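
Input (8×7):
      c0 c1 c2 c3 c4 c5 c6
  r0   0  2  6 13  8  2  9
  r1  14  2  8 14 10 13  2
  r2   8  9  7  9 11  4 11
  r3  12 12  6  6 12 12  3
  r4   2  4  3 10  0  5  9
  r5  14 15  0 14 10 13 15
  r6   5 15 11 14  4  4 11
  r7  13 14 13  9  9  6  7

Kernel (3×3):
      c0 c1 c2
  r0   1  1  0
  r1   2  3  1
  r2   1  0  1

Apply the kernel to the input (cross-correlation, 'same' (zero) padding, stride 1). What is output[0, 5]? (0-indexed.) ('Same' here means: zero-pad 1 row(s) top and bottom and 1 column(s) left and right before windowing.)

43

The receptive field on the zero-padded input at this output position is [0 0 0 / 8 2 9 / 10 13 2]. Elementwise product with the kernel and sum: 0·1 + 0·1 + 8·2 + 2·3 + 9·1 + 10·1 + 2·1.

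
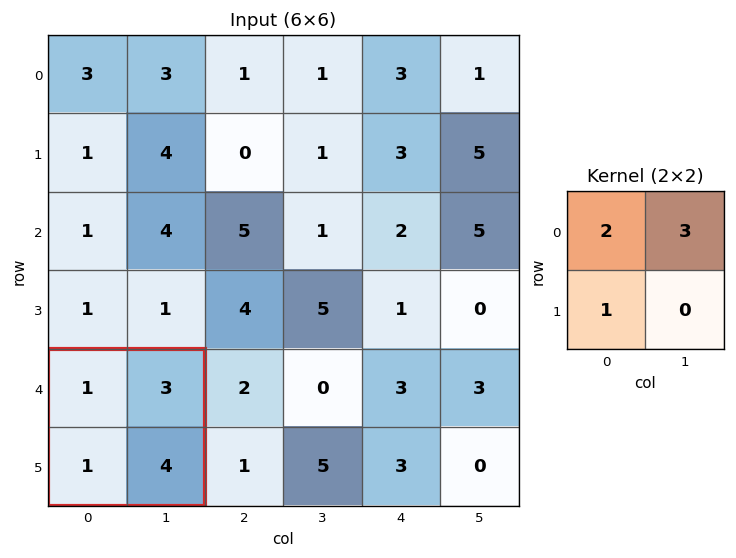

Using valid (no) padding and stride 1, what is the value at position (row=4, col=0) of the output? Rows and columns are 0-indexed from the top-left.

12

The receptive field on the input at this output position is [1 3 / 1 4]. Elementwise product with the kernel and sum: 1·2 + 3·3 + 1·1.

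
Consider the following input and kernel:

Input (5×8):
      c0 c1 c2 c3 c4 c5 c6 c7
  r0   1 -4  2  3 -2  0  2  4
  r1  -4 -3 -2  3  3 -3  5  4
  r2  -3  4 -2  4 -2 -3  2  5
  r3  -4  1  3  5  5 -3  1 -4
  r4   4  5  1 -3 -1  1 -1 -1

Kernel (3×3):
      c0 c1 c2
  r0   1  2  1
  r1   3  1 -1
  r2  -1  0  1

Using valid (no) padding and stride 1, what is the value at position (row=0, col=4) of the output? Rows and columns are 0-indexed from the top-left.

The receptive field on the input at this output position is [-2 0 2 / 3 -3 5 / -2 -3 2]. Elementwise product with the kernel and sum: -2·1 + 0·2 + 2·1 + 3·3 + -3·1 + 5·-1 + -2·-1 + 2·1.

5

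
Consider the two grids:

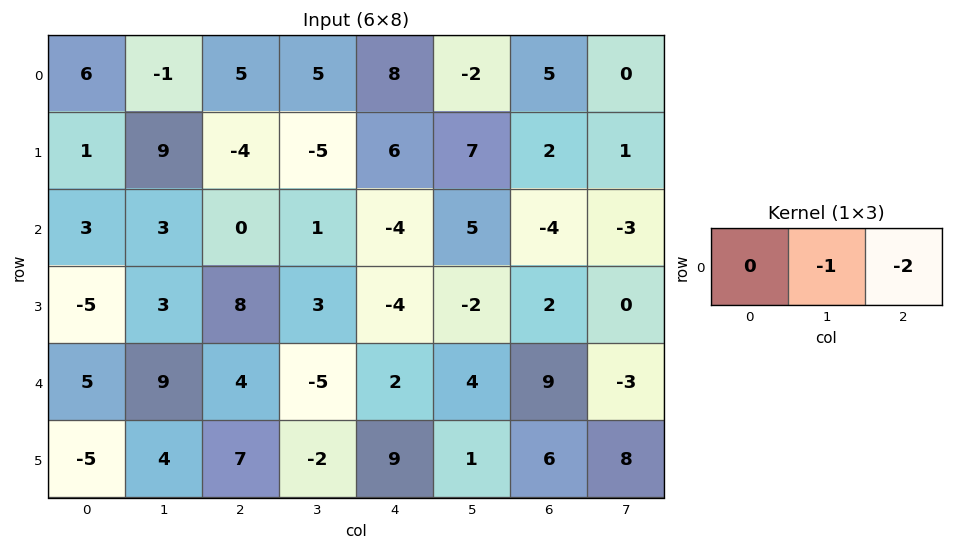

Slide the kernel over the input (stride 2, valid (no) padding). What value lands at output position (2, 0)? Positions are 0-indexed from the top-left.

-17

The receptive field on the input at this output position is [5 9 4]. Elementwise product with the kernel and sum: 9·-1 + 4·-2.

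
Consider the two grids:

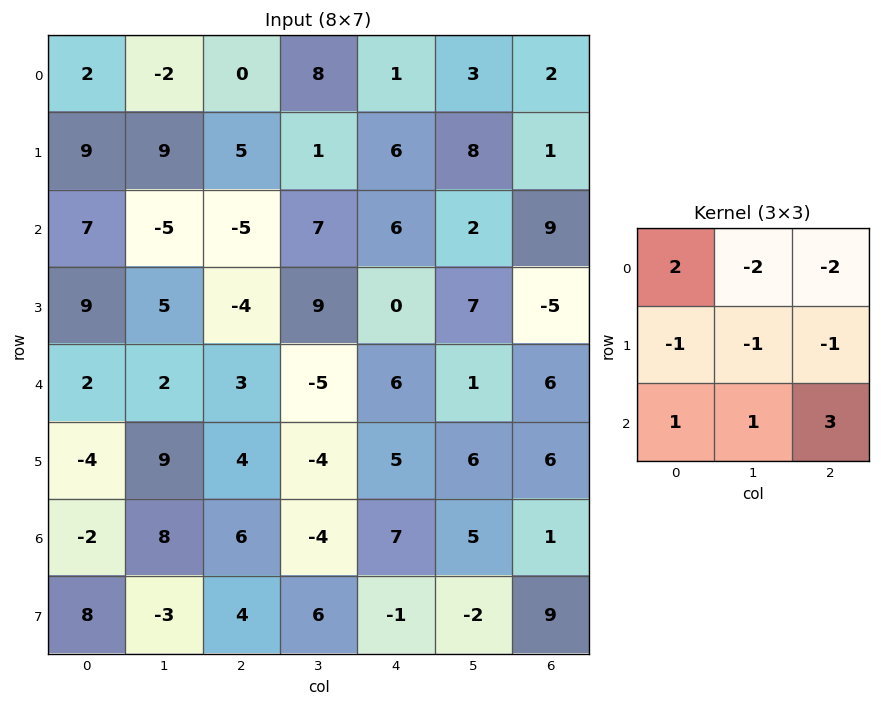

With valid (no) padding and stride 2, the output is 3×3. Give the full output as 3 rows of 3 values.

-28 -10 12
37 -25 13
9 22 -4

Output[0,0]: The receptive field on the input at this output position is [2 -2 0 / 9 9 5 / 7 -5 -5]. Elementwise product with the kernel and sum: 2·2 + -2·-2 + 0·-2 + 9·-1 + 9·-1 + 5·-1 + 7·1 + -5·1 + -5·3.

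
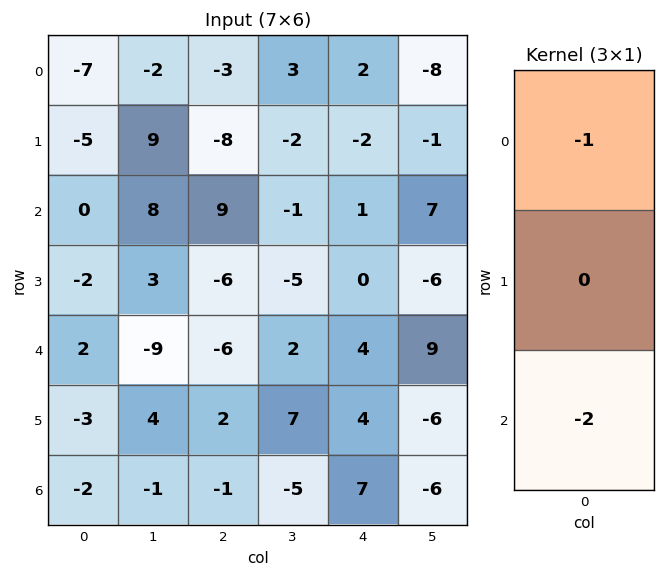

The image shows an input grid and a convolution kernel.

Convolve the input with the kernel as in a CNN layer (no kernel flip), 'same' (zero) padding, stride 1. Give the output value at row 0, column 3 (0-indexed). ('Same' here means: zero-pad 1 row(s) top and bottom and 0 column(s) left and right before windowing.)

4

The receptive field on the zero-padded input at this output position is [0 / 3 / -2]. Elementwise product with the kernel and sum: 0·-1 + -2·-2.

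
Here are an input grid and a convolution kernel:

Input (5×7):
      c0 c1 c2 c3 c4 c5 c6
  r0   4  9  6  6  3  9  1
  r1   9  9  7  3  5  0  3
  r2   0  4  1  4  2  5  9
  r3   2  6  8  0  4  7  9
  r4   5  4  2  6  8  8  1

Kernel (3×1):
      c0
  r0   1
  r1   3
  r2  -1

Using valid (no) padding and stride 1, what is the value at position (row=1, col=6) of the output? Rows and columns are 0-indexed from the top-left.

The receptive field on the input at this output position is [3 / 9 / 9]. Elementwise product with the kernel and sum: 3·1 + 9·3 + 9·-1.

21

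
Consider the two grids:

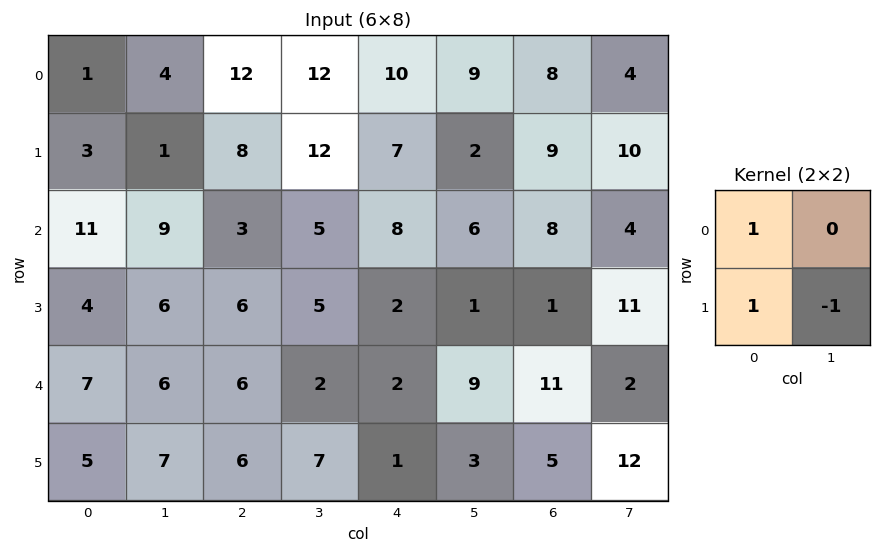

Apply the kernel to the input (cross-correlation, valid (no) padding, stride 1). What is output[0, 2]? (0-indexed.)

8

The receptive field on the input at this output position is [12 12 / 8 12]. Elementwise product with the kernel and sum: 12·1 + 8·1 + 12·-1.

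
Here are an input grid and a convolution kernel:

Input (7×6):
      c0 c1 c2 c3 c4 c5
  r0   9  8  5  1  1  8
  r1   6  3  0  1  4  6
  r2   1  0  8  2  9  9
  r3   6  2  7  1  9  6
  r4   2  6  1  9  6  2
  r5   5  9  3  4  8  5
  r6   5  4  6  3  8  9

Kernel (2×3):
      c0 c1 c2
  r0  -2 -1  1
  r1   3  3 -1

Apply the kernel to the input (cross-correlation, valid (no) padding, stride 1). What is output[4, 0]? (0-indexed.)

30

The receptive field on the input at this output position is [2 6 1 / 5 9 3]. Elementwise product with the kernel and sum: 2·-2 + 6·-1 + 1·1 + 5·3 + 9·3 + 3·-1.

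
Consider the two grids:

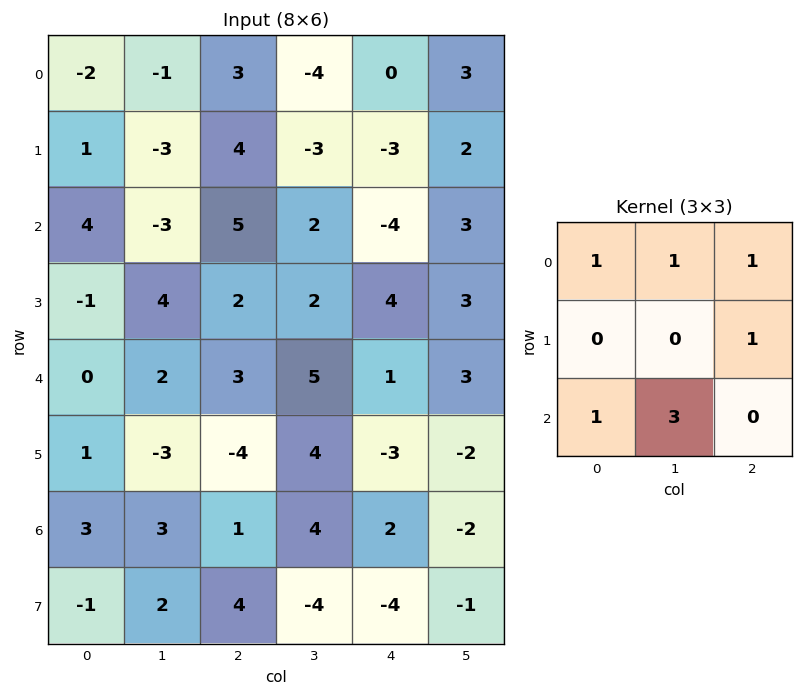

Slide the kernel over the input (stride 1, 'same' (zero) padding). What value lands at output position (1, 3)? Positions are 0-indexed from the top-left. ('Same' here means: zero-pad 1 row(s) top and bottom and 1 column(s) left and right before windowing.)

7

The receptive field on the zero-padded input at this output position is [3 -4 0 / 4 -3 -3 / 5 2 -4]. Elementwise product with the kernel and sum: 3·1 + -4·1 + 0·1 + -3·1 + 5·1 + 2·3.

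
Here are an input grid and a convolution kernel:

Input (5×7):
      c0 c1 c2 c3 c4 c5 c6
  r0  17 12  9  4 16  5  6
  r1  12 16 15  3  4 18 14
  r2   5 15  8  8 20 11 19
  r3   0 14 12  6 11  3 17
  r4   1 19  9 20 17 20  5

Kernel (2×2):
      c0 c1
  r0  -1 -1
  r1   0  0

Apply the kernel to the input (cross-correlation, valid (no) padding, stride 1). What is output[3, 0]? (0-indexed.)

-14

The receptive field on the input at this output position is [0 14 / 1 19]. Elementwise product with the kernel and sum: 0·-1 + 14·-1.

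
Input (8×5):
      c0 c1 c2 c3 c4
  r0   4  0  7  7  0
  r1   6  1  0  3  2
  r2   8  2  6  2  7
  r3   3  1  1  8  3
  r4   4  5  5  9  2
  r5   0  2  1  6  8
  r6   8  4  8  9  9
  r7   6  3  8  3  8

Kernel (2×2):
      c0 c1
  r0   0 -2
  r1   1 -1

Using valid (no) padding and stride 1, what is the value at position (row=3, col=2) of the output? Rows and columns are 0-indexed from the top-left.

The receptive field on the input at this output position is [1 8 / 5 9]. Elementwise product with the kernel and sum: 8·-2 + 5·1 + 9·-1.

-20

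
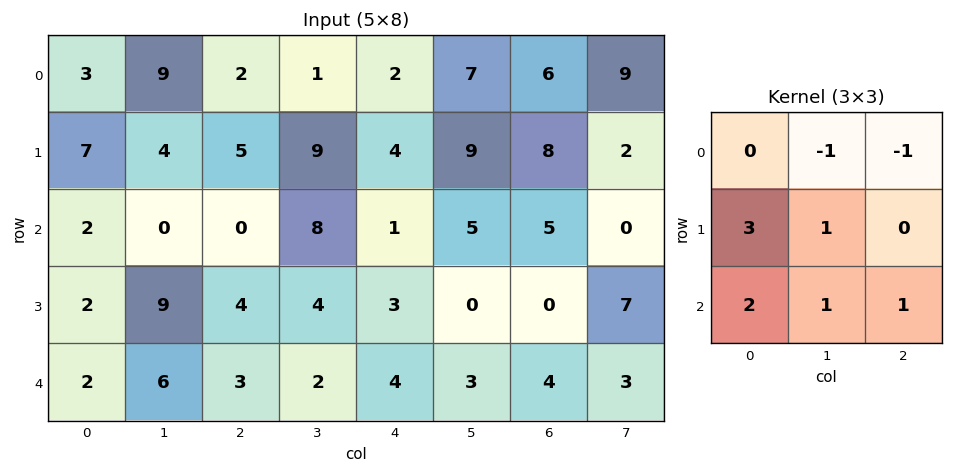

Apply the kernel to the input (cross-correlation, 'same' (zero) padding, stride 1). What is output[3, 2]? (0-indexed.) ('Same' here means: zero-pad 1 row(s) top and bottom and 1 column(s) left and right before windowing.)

40

The receptive field on the zero-padded input at this output position is [0 0 8 / 9 4 4 / 6 3 2]. Elementwise product with the kernel and sum: 0·-1 + 8·-1 + 9·3 + 4·1 + 6·2 + 3·1 + 2·1.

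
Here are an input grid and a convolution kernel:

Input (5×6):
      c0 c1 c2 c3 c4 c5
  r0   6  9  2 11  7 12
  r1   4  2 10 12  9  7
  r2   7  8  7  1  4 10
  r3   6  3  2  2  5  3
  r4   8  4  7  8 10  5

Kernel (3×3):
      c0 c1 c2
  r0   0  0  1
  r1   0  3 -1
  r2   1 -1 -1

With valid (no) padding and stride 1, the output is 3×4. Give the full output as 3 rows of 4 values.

-10 29 36 19
28 31 3 3
11 -6 -6 15

Output[0,0]: The receptive field on the input at this output position is [6 9 2 / 4 2 10 / 7 8 7]. Elementwise product with the kernel and sum: 2·1 + 2·3 + 10·-1 + 7·1 + 8·-1 + 7·-1.
Output[0,1]: The receptive field on the input at this output position is [9 2 11 / 2 10 12 / 8 7 1]. Elementwise product with the kernel and sum: 11·1 + 10·3 + 12·-1 + 8·1 + 7·-1 + 1·-1.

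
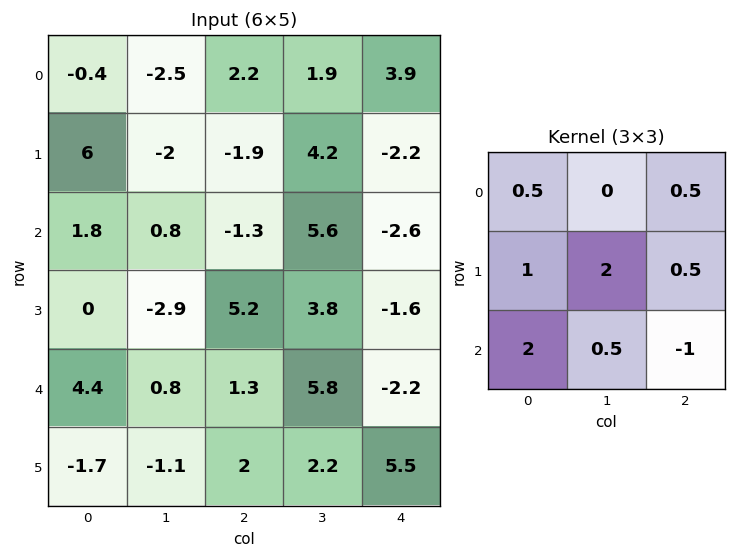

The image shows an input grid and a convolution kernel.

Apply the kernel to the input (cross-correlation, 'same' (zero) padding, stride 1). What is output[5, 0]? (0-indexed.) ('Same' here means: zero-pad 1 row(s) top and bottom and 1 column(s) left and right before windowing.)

The receptive field on the zero-padded input at this output position is [0 4.4 0.8 / 0 -1.7 -1.1 / 0 0 0]. Elementwise product with the kernel and sum: 0·0.5 + 0.8·0.5 + 0·1 + -1.7·2 + -1.1·0.5 + 0·2 + 0·0.5 + 0·-1.

-3.55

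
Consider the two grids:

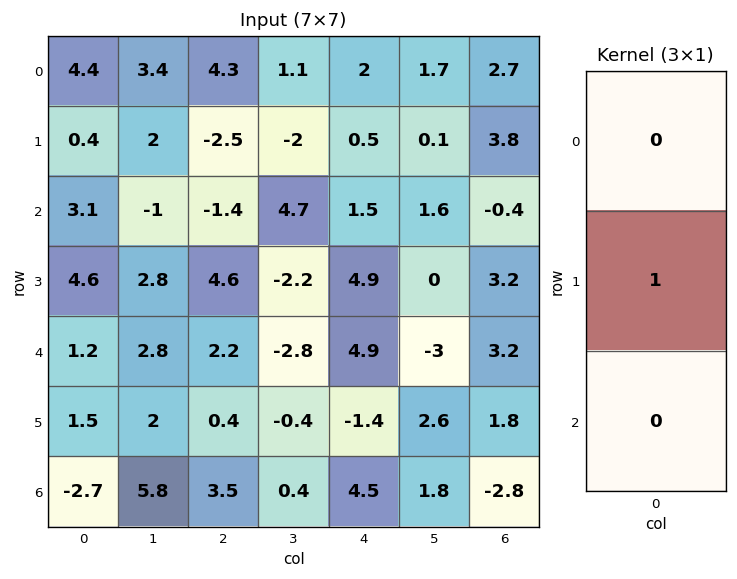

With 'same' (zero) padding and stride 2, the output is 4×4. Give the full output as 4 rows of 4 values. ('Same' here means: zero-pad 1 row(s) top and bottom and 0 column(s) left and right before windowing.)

Output[0,0]: The receptive field on the zero-padded input at this output position is [0 / 4.4 / 0.4]. Elementwise product with the kernel and sum: 4.4·1.

4.4 4.3 2 2.7
3.1 -1.4 1.5 -0.4
1.2 2.2 4.9 3.2
-2.7 3.5 4.5 -2.8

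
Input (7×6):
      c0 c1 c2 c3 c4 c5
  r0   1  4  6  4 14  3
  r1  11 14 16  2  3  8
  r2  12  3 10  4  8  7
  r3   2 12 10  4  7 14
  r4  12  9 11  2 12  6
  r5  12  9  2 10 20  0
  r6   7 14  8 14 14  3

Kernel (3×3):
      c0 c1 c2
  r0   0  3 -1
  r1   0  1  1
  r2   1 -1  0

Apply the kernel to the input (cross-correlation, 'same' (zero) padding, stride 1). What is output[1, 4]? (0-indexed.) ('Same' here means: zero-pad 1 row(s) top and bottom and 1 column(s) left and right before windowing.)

The receptive field on the zero-padded input at this output position is [4 14 3 / 2 3 8 / 4 8 7]. Elementwise product with the kernel and sum: 14·3 + 3·-1 + 3·1 + 8·1 + 4·1 + 8·-1.

46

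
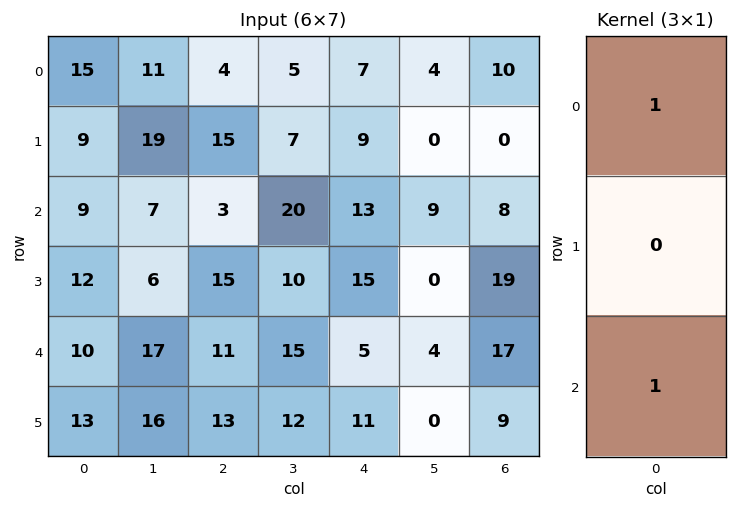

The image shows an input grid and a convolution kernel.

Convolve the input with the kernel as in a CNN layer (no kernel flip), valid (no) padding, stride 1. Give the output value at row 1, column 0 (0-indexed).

21

The receptive field on the input at this output position is [9 / 9 / 12]. Elementwise product with the kernel and sum: 9·1 + 12·1.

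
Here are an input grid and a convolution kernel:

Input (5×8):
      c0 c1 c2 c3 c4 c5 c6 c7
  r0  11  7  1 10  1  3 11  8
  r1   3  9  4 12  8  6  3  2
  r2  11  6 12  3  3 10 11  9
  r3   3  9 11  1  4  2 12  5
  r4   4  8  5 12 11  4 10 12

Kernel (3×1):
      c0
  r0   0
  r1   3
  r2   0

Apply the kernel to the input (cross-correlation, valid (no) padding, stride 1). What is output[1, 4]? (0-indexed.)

The receptive field on the input at this output position is [8 / 3 / 4]. Elementwise product with the kernel and sum: 3·3.

9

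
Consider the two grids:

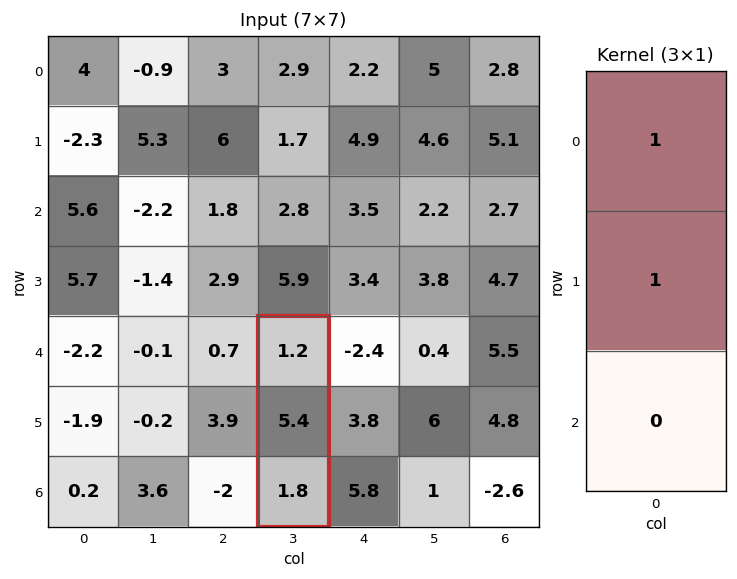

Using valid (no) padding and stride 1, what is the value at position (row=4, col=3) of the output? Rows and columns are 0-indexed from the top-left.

6.6

The receptive field on the input at this output position is [1.2 / 5.4 / 1.8]. Elementwise product with the kernel and sum: 1.2·1 + 5.4·1.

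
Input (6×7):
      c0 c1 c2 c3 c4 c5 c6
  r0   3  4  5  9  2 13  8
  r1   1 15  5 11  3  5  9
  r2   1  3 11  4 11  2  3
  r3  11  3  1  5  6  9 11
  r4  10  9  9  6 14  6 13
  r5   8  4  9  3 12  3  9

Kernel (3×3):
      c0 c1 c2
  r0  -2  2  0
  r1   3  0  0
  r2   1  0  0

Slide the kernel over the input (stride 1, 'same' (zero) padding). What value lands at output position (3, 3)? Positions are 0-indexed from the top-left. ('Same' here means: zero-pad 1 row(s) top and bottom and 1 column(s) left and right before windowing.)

The receptive field on the zero-padded input at this output position is [11 4 11 / 1 5 6 / 9 6 14]. Elementwise product with the kernel and sum: 11·-2 + 4·2 + 1·3 + 9·1.

-2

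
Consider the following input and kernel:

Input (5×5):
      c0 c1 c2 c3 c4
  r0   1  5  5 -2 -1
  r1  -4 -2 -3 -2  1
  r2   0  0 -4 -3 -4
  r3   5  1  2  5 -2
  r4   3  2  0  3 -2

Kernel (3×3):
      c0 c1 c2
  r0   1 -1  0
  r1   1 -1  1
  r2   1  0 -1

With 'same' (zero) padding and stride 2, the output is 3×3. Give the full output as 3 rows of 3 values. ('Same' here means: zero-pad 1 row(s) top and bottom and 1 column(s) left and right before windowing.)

Output[0,0]: The receptive field on the zero-padded input at this output position is [0 0 0 / 0 1 5 / 0 -4 -2]. Elementwise product with the kernel and sum: 0·1 + 0·-1 + 0·1 + 1·-1 + 5·1 + 0·1 + -2·-1.
Output[0,1]: The receptive field on the zero-padded input at this output position is [0 0 0 / 5 5 -2 / -2 -3 -2]. Elementwise product with the kernel and sum: 0·1 + 0·-1 + 5·1 + 5·-1 + -2·1 + -2·1 + -2·-1.

6 -2 -3
3 -2 3
-6 4 12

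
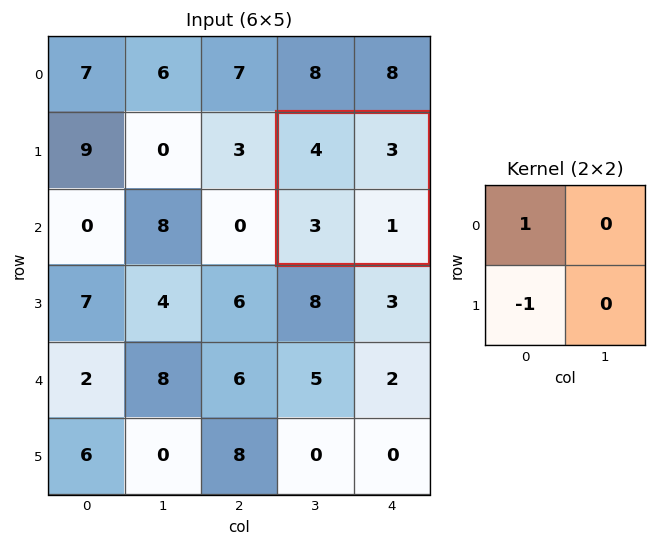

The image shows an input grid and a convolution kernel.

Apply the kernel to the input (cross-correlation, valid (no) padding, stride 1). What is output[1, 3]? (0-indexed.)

1

The receptive field on the input at this output position is [4 3 / 3 1]. Elementwise product with the kernel and sum: 4·1 + 3·-1.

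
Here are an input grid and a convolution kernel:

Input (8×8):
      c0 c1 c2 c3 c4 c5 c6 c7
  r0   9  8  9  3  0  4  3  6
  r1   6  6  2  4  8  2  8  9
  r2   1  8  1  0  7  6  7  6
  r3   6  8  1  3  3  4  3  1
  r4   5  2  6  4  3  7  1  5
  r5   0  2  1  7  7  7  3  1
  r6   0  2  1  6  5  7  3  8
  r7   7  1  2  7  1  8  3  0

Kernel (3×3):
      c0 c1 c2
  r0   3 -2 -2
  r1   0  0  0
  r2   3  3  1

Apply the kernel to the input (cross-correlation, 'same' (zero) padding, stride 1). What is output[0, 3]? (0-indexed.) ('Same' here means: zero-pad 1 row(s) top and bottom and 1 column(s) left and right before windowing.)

The receptive field on the zero-padded input at this output position is [0 0 0 / 9 3 0 / 2 4 8]. Elementwise product with the kernel and sum: 0·3 + 0·-2 + 0·-2 + 2·3 + 4·3 + 8·1.

26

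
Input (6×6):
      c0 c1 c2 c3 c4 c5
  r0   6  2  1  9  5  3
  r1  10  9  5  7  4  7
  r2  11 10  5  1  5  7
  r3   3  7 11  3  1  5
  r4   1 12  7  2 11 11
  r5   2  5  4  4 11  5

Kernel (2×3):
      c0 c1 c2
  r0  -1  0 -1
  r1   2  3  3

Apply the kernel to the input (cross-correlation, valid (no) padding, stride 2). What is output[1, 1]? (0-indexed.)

24

The receptive field on the input at this output position is [5 1 5 / 11 3 1]. Elementwise product with the kernel and sum: 5·-1 + 5·-1 + 11·2 + 3·3 + 1·3.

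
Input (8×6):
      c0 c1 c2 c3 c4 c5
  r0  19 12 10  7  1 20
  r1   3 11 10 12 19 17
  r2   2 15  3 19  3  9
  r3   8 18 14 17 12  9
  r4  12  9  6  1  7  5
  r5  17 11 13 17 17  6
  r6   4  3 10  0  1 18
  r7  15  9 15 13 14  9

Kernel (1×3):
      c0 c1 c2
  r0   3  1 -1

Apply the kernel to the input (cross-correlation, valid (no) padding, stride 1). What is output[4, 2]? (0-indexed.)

12

The receptive field on the input at this output position is [6 1 7]. Elementwise product with the kernel and sum: 6·3 + 1·1 + 7·-1.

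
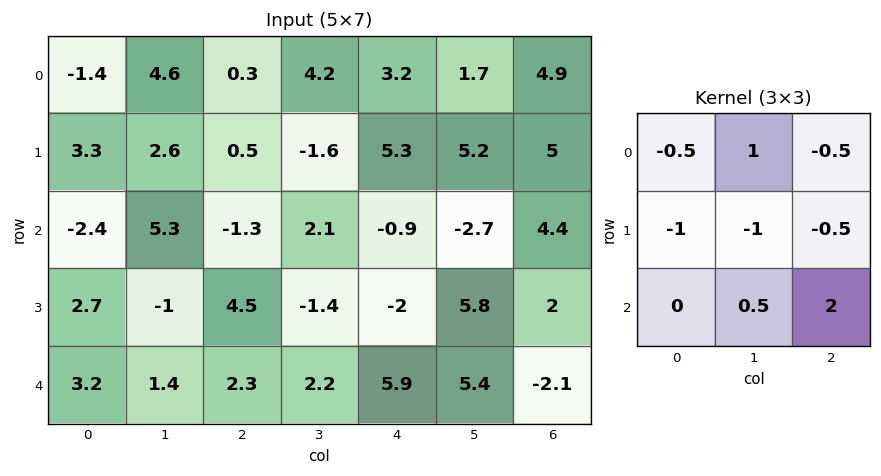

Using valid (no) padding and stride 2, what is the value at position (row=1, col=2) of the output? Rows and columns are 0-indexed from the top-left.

-10.75

The receptive field on the input at this output position is [-0.9 -2.7 4.4 / -2 5.8 2 / 5.9 5.4 -2.1]. Elementwise product with the kernel and sum: -0.9·-0.5 + -2.7·1 + 4.4·-0.5 + -2·-1 + 5.8·-1 + 2·-0.5 + 5.4·0.5 + -2.1·2.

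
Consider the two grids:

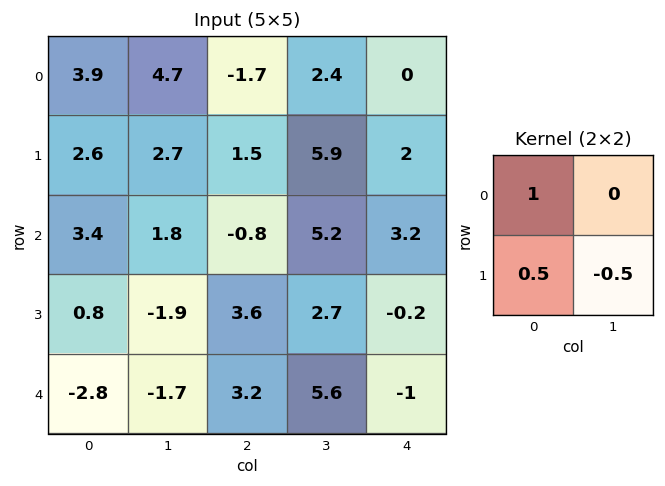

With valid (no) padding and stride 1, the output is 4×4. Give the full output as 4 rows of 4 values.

3.85 5.3 -3.9 4.35
3.4 4 -1.5 6.9
4.75 -0.95 -0.35 6.65
0.25 -4.35 2.4 6

Output[0,0]: The receptive field on the input at this output position is [3.9 4.7 / 2.6 2.7]. Elementwise product with the kernel and sum: 3.9·1 + 2.6·0.5 + 2.7·-0.5.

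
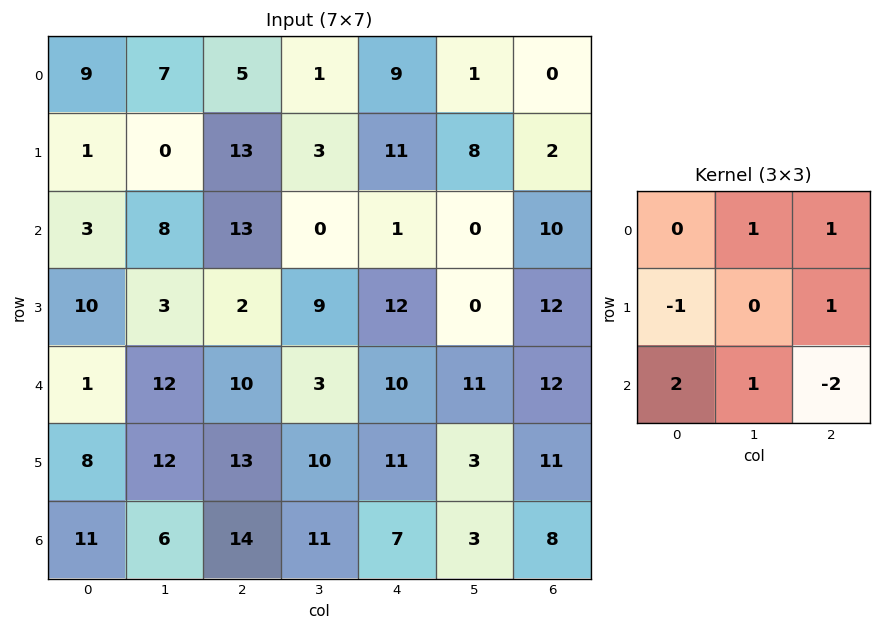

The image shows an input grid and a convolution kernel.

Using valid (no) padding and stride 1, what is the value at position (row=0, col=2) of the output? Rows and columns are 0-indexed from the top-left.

32

The receptive field on the input at this output position is [5 1 9 / 13 3 11 / 13 0 1]. Elementwise product with the kernel and sum: 1·1 + 9·1 + 13·-1 + 11·1 + 13·2 + 0·1 + 1·-2.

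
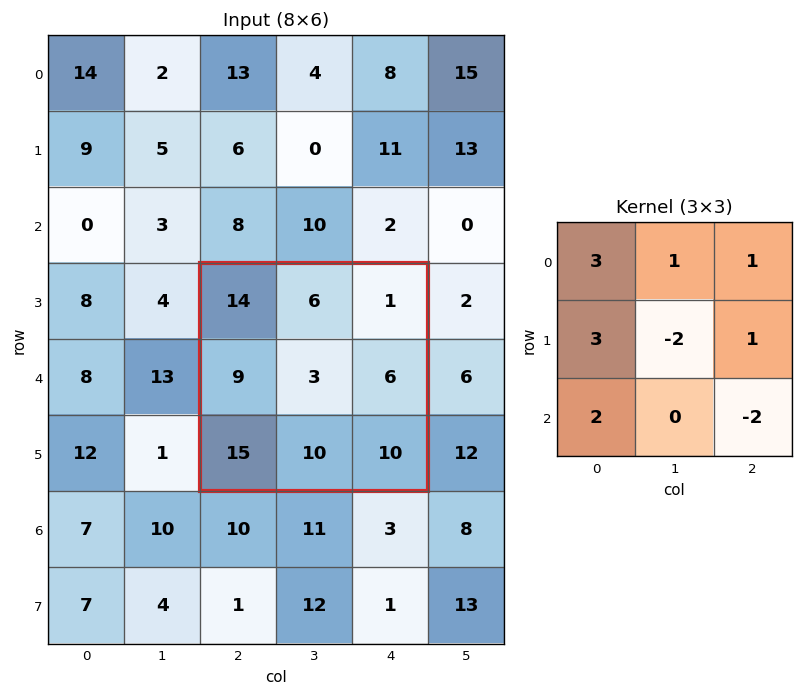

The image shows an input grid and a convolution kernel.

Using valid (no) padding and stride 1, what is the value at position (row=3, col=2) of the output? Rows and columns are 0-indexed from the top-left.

The receptive field on the input at this output position is [14 6 1 / 9 3 6 / 15 10 10]. Elementwise product with the kernel and sum: 14·3 + 6·1 + 1·1 + 9·3 + 3·-2 + 6·1 + 15·2 + 10·-2.

86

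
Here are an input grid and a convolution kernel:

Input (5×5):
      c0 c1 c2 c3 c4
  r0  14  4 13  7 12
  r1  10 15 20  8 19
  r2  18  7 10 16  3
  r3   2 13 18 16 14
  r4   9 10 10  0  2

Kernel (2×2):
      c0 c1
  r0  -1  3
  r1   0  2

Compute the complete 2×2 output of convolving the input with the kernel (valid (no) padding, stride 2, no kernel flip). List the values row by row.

28 24
29 70

Output[0,0]: The receptive field on the input at this output position is [14 4 / 10 15]. Elementwise product with the kernel and sum: 14·-1 + 4·3 + 15·2.
Output[0,1]: The receptive field on the input at this output position is [13 7 / 20 8]. Elementwise product with the kernel and sum: 13·-1 + 7·3 + 8·2.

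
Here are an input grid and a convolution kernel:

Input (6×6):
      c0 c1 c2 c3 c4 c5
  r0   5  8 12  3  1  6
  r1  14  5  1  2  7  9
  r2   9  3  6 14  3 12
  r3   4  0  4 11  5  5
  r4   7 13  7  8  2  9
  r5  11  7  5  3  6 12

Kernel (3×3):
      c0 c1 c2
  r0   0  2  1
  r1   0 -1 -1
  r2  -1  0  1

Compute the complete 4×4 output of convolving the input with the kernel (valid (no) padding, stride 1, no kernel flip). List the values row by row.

19 35 -5 -10
2 -5 -5 2
8 6 10 9
-22 0 18 13

Output[0,0]: The receptive field on the input at this output position is [5 8 12 / 14 5 1 / 9 3 6]. Elementwise product with the kernel and sum: 8·2 + 12·1 + 5·-1 + 1·-1 + 9·-1 + 6·1.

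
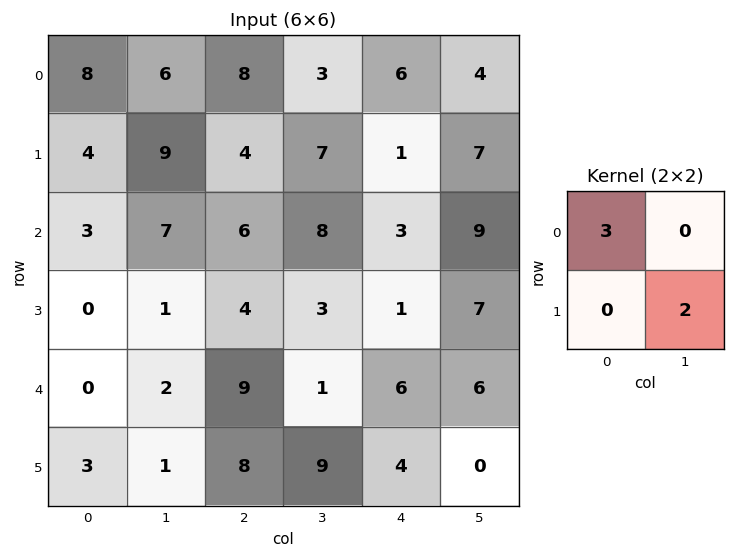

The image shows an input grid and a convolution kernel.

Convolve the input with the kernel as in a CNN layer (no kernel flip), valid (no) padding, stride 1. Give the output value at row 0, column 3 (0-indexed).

The receptive field on the input at this output position is [3 6 / 7 1]. Elementwise product with the kernel and sum: 3·3 + 1·2.

11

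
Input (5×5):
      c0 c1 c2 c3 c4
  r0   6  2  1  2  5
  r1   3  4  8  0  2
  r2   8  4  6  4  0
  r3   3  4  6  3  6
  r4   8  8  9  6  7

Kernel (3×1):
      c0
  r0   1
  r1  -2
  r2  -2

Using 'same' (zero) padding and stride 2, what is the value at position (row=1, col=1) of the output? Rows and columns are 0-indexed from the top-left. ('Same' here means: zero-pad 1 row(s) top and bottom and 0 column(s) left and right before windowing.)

-16

The receptive field on the zero-padded input at this output position is [8 / 6 / 6]. Elementwise product with the kernel and sum: 8·1 + 6·-2 + 6·-2.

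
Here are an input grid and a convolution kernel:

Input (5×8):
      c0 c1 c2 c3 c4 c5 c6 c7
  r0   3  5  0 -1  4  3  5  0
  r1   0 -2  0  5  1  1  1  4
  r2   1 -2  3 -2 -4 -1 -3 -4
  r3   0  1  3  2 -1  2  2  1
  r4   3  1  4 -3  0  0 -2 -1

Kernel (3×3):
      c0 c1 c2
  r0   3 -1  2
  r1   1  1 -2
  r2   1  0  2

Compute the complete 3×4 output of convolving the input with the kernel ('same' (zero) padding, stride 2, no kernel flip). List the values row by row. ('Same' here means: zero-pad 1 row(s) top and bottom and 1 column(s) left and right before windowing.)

-11 15 4 17
3 14 18 18
3 15 8 6

Output[0,0]: The receptive field on the zero-padded input at this output position is [0 0 0 / 0 3 5 / 0 0 -2]. Elementwise product with the kernel and sum: 0·3 + 0·-1 + 0·2 + 0·1 + 3·1 + 5·-2 + 0·1 + -2·2.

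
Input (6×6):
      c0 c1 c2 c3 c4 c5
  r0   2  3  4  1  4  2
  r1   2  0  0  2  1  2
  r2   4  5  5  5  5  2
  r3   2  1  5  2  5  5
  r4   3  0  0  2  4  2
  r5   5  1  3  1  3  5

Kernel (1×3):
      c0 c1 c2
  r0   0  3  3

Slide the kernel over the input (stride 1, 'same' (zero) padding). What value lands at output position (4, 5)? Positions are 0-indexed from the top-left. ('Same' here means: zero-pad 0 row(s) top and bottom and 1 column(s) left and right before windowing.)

6

The receptive field on the zero-padded input at this output position is [4 2 0]. Elementwise product with the kernel and sum: 2·3 + 0·3.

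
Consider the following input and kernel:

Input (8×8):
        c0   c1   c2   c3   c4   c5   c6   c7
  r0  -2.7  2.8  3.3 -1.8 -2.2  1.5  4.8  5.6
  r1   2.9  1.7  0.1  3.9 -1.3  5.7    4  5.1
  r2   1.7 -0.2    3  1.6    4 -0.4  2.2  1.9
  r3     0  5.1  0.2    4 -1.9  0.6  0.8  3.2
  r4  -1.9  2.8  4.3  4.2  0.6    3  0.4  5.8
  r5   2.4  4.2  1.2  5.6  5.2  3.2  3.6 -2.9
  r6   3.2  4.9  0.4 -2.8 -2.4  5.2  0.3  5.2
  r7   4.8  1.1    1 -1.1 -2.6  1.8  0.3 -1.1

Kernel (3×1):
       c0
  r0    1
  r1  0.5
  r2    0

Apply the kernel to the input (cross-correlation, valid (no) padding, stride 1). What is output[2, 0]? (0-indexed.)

The receptive field on the input at this output position is [1.7 / 0 / -1.9]. Elementwise product with the kernel and sum: 1.7·1 + 0·0.5.

1.7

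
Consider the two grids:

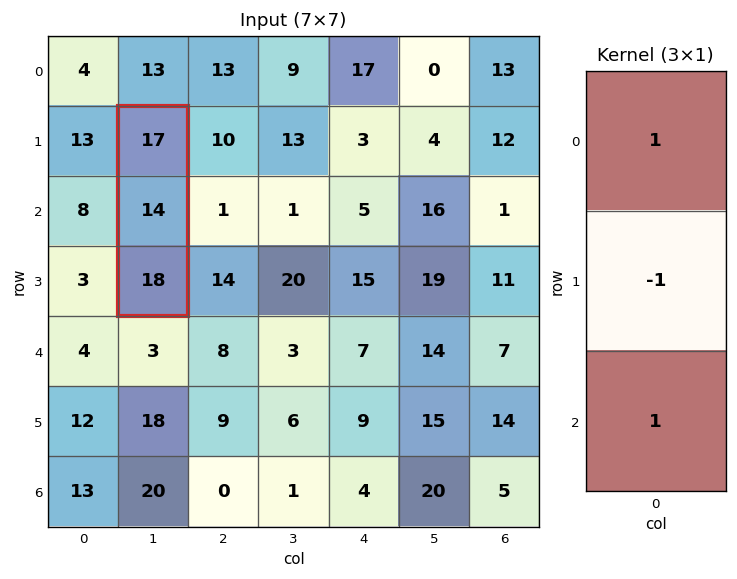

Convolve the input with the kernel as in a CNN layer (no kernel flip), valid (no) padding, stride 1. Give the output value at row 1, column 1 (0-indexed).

The receptive field on the input at this output position is [17 / 14 / 18]. Elementwise product with the kernel and sum: 17·1 + 14·-1 + 18·1.

21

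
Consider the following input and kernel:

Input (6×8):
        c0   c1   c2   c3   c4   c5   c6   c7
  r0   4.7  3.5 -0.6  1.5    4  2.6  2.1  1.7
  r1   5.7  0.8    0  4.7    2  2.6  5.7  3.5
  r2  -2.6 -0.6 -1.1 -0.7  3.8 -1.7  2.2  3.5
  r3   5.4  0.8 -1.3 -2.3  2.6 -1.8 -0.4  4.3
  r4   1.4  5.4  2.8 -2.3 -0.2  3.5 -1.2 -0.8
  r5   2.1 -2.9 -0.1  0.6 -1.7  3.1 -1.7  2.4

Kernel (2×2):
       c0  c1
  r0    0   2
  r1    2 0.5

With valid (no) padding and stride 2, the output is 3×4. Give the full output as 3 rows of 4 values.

Output[0,0]: The receptive field on the input at this output position is [4.7 3.5 / 5.7 0.8]. Elementwise product with the kernel and sum: 3.5·2 + 5.7·2 + 0.8·0.5.
Output[0,1]: The receptive field on the input at this output position is [-0.6 1.5 / 0 4.7]. Elementwise product with the kernel and sum: 1.5·2 + 0·2 + 4.7·0.5.

18.8 5.35 10.5 16.55
10 -5.15 0.9 8.35
13.55 -4.5 5.15 -3.8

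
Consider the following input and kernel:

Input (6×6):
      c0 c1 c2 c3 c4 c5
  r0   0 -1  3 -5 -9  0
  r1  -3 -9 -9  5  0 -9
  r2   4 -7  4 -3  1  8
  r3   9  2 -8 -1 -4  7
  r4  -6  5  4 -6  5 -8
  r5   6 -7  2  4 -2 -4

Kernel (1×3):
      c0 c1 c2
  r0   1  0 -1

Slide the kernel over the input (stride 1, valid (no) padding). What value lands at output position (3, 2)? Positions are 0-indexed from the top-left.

The receptive field on the input at this output position is [-8 -1 -4]. Elementwise product with the kernel and sum: -8·1 + -4·-1.

-4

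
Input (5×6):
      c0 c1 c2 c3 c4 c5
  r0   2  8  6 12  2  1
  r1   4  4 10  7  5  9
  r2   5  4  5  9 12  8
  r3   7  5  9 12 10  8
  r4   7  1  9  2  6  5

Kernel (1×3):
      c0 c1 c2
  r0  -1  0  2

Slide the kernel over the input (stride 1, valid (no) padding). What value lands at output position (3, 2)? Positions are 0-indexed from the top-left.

11

The receptive field on the input at this output position is [9 12 10]. Elementwise product with the kernel and sum: 9·-1 + 10·2.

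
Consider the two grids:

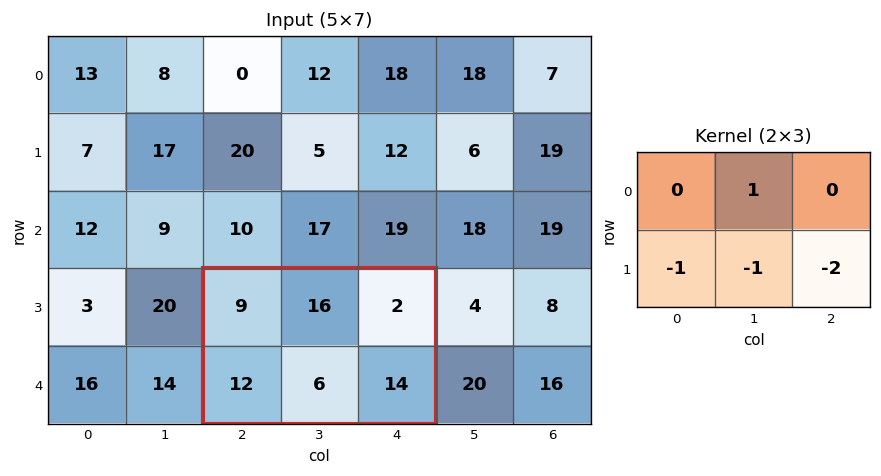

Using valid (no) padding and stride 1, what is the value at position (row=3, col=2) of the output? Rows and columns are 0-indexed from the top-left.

-30

The receptive field on the input at this output position is [9 16 2 / 12 6 14]. Elementwise product with the kernel and sum: 16·1 + 12·-1 + 6·-1 + 14·-2.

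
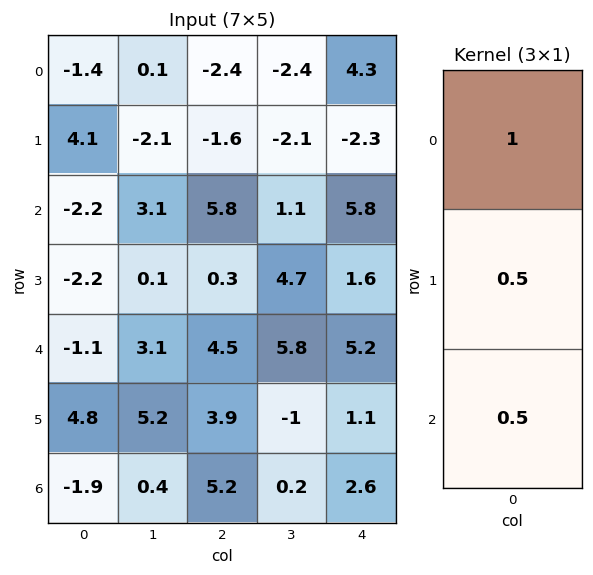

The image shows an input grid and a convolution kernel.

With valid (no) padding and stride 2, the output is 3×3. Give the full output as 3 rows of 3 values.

-0.45 -0.3 6.05
-3.85 8.2 9.2
0.35 9.05 7.05

Output[0,0]: The receptive field on the input at this output position is [-1.4 / 4.1 / -2.2]. Elementwise product with the kernel and sum: -1.4·1 + 4.1·0.5 + -2.2·0.5.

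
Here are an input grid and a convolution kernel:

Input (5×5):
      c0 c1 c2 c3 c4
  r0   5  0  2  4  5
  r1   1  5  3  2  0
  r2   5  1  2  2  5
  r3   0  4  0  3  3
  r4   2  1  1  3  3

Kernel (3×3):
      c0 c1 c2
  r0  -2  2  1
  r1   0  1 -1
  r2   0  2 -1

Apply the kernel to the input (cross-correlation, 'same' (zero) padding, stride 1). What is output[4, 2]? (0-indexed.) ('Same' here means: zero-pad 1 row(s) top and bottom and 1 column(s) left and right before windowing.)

-7

The receptive field on the zero-padded input at this output position is [4 0 3 / 1 1 3 / 0 0 0]. Elementwise product with the kernel and sum: 4·-2 + 0·2 + 3·1 + 1·1 + 3·-1 + 0·2 + 0·-1.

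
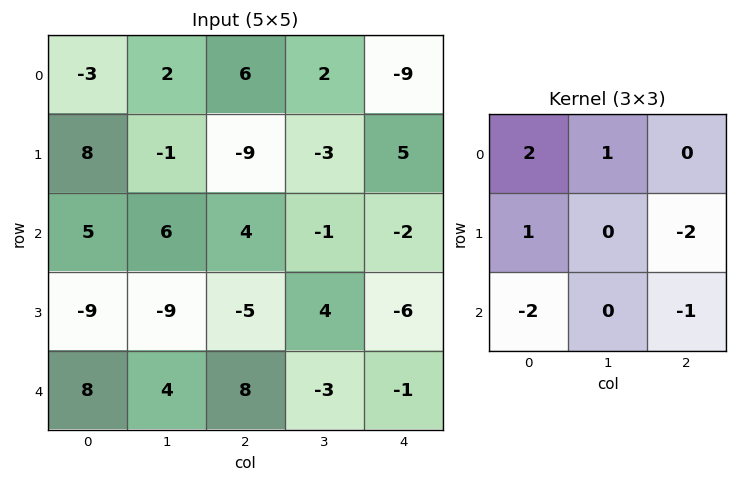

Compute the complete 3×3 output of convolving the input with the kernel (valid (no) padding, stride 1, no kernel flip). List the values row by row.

8 4 -11
35 11 3
-7 -6 -1

Output[0,0]: The receptive field on the input at this output position is [-3 2 6 / 8 -1 -9 / 5 6 4]. Elementwise product with the kernel and sum: -3·2 + 2·1 + 8·1 + -9·-2 + 5·-2 + 4·-1.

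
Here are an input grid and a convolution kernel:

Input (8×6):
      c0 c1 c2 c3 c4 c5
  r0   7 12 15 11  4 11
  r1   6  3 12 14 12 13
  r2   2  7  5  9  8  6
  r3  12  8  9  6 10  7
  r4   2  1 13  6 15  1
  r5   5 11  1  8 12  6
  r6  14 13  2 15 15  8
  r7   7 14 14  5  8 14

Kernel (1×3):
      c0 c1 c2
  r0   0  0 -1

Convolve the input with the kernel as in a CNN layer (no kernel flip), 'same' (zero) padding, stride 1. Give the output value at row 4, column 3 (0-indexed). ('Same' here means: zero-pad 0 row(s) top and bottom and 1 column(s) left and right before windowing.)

-15

The receptive field on the zero-padded input at this output position is [13 6 15]. Elementwise product with the kernel and sum: 15·-1.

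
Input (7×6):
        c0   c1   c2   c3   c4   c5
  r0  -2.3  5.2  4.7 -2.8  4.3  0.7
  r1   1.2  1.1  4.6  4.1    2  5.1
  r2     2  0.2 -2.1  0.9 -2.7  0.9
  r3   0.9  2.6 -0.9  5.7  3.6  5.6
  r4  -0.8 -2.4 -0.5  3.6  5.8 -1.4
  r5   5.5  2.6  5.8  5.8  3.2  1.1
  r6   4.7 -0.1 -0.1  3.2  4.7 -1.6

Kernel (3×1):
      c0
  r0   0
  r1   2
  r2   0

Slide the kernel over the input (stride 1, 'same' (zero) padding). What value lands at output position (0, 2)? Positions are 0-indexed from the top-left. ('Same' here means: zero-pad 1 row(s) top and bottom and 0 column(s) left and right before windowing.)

The receptive field on the zero-padded input at this output position is [0 / 4.7 / 4.6]. Elementwise product with the kernel and sum: 4.7·2.

9.4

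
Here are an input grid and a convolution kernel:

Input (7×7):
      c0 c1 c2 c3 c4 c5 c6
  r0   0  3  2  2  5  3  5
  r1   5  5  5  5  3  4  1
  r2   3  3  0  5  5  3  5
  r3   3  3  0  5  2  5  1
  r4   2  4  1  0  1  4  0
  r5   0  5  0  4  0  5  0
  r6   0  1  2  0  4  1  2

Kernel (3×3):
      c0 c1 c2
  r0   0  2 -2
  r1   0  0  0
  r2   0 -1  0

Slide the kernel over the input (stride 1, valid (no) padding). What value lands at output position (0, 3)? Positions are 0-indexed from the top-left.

The receptive field on the input at this output position is [2 5 3 / 5 3 4 / 5 5 3]. Elementwise product with the kernel and sum: 5·2 + 3·-2 + 5·-1.

-1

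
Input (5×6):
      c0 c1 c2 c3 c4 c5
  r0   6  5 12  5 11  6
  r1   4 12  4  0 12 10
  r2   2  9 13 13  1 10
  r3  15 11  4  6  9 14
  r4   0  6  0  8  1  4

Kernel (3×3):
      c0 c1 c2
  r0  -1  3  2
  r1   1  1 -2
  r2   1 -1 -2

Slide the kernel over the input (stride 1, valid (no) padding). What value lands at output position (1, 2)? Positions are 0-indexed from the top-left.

The receptive field on the input at this output position is [4 0 12 / 13 13 1 / 4 6 9]. Elementwise product with the kernel and sum: 4·-1 + 0·3 + 12·2 + 13·1 + 13·1 + 1·-2 + 4·1 + 6·-1 + 9·-2.

24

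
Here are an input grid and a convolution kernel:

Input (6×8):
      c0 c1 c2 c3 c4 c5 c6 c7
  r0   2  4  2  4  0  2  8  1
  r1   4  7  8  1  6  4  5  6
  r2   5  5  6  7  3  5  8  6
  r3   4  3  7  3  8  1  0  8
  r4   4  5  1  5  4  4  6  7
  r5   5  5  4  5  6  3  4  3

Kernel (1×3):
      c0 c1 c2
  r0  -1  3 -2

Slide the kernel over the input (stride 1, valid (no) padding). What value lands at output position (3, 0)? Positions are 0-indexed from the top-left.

The receptive field on the input at this output position is [4 3 7]. Elementwise product with the kernel and sum: 4·-1 + 3·3 + 7·-2.

-9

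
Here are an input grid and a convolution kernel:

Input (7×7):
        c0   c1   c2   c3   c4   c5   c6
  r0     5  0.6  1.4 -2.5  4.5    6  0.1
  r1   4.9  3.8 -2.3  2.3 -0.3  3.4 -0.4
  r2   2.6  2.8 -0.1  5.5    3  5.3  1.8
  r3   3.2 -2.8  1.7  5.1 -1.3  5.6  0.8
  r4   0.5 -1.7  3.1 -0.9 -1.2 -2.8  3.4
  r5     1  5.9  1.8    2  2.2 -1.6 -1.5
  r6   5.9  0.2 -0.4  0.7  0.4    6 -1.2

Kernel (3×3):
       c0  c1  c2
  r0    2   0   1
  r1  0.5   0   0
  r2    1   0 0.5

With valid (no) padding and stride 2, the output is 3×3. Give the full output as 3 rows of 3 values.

Output[0,0]: The receptive field on the input at this output position is [5 0.6 1.4 / 4.9 3.8 -2.3 / 2.6 2.8 -0.1]. Elementwise product with the kernel and sum: 5·2 + 1.4·1 + 4.9·0.5 + 2.6·1 + -0.1·0.5.
Output[0,1]: The receptive field on the input at this output position is [1.4 -2.5 4.5 / -2.3 2.3 -0.3 / -0.1 5.5 3]. Elementwise product with the kernel and sum: 1.4·2 + 4.5·1 + -2.3·0.5 + -0.1·1 + 3·0.5.

16.4 7.55 12.85
8.75 6.15 7.65
10.3 5.7 1.9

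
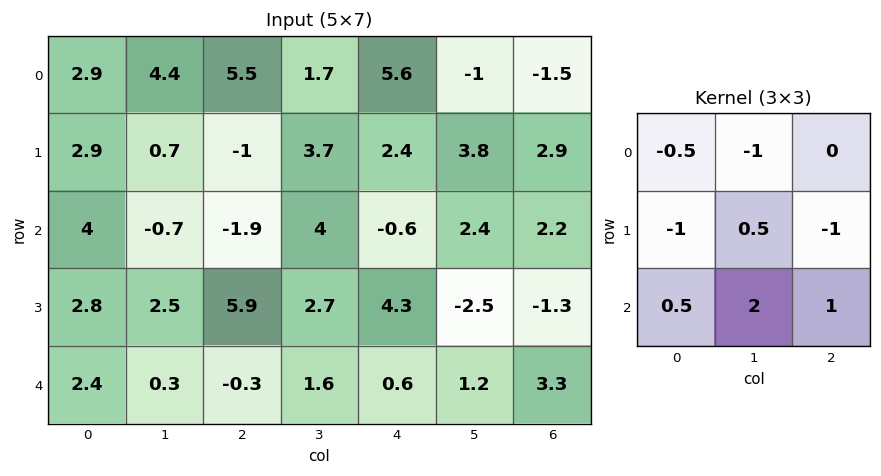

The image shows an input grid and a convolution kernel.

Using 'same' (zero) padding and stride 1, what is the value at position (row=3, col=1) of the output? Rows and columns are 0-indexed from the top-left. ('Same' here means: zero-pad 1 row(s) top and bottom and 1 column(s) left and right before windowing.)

-7.25

The receptive field on the zero-padded input at this output position is [4 -0.7 -1.9 / 2.8 2.5 5.9 / 2.4 0.3 -0.3]. Elementwise product with the kernel and sum: 4·-0.5 + -0.7·-1 + 2.8·-1 + 2.5·0.5 + 5.9·-1 + 2.4·0.5 + 0.3·2 + -0.3·1.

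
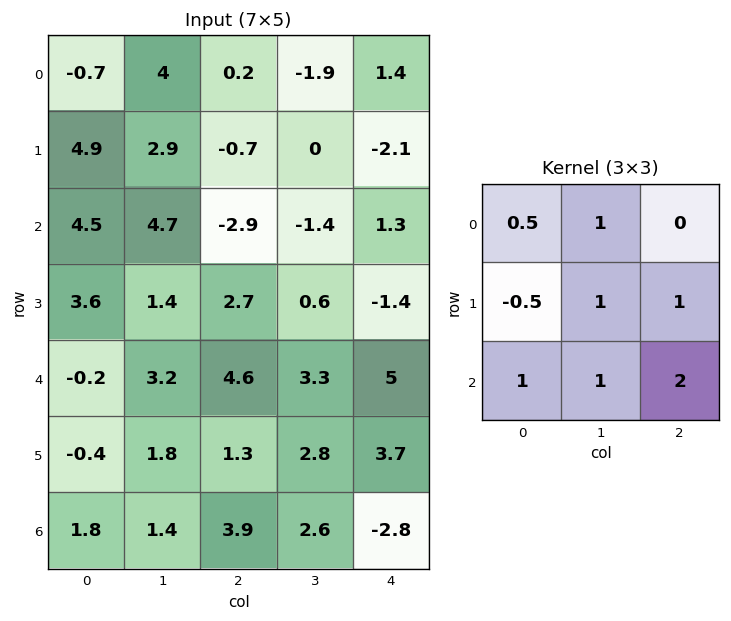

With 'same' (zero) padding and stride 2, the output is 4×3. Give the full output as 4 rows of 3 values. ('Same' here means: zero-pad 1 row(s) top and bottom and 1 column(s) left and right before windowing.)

Output[0,0]: The receptive field on the zero-padded input at this output position is [0 0 0 / 0 -0.7 4 / 0 4.9 2.9]. Elementwise product with the kernel and sum: 0·0.5 + 0·1 + 0·-0.5 + -0.7·1 + 4·1 + 0·1 + 4.9·1 + 2.9·2.

14 -1.5 0.25
20.5 -0.6 -0.9
9.8 18.4 8.75
2.8 8 1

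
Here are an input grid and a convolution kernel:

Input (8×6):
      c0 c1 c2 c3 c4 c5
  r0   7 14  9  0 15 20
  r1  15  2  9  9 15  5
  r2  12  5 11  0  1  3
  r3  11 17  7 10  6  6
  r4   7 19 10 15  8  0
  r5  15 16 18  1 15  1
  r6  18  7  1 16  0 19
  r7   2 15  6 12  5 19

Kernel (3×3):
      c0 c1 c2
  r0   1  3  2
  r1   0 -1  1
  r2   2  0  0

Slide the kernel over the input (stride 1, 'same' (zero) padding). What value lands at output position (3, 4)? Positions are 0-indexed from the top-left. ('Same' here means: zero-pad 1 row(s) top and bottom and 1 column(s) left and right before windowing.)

The receptive field on the zero-padded input at this output position is [0 1 3 / 10 6 6 / 15 8 0]. Elementwise product with the kernel and sum: 0·1 + 1·3 + 3·2 + 6·-1 + 6·1 + 15·2.

39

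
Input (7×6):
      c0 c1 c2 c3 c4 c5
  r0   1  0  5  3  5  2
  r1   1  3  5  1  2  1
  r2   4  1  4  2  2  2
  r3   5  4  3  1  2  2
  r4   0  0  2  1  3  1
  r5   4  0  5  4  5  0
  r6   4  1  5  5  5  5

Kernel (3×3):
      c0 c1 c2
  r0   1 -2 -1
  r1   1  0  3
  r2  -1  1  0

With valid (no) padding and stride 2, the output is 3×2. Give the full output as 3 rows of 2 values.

Output[0,0]: The receptive field on the input at this output position is [1 0 5 / 1 3 5 / 4 1 4]. Elementwise product with the kernel and sum: 1·1 + 0·-2 + 5·-1 + 1·1 + 5·3 + 4·-1 + 1·1.
Output[0,1]: The receptive field on the input at this output position is [5 3 5 / 5 1 2 / 4 2 2]. Elementwise product with the kernel and sum: 5·1 + 3·-2 + 5·-1 + 5·1 + 2·3 + 4·-1 + 2·1.

9 3
12 6
14 17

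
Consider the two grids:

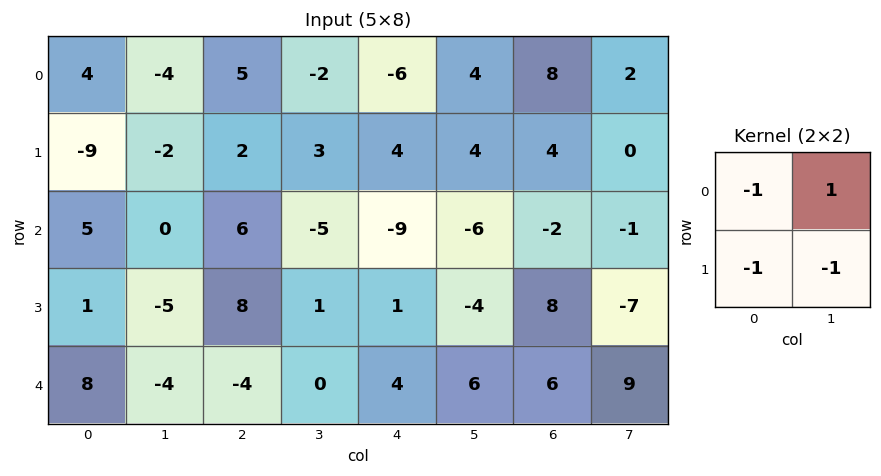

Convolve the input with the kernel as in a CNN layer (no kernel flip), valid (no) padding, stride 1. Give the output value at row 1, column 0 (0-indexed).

The receptive field on the input at this output position is [-9 -2 / 5 0]. Elementwise product with the kernel and sum: -9·-1 + -2·1 + 5·-1 + 0·-1.

2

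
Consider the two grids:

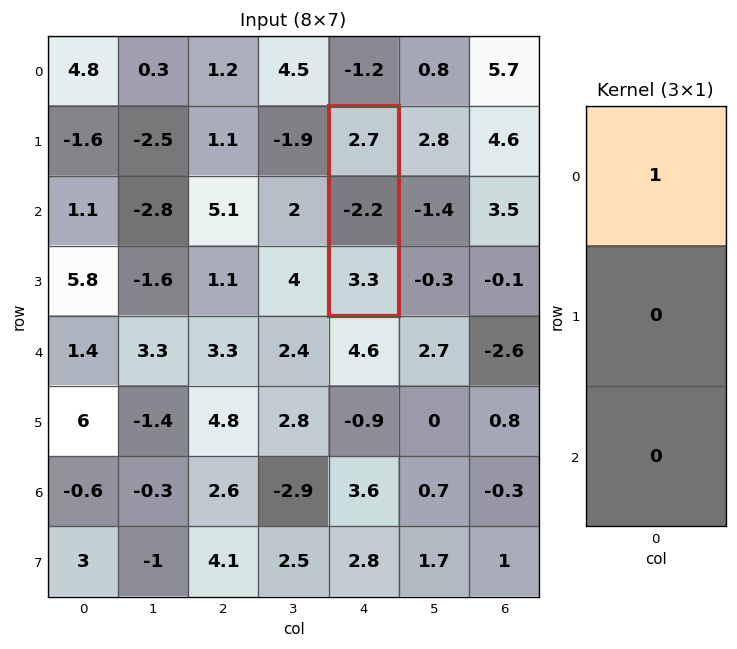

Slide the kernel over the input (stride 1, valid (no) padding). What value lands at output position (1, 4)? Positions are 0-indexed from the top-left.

The receptive field on the input at this output position is [2.7 / -2.2 / 3.3]. Elementwise product with the kernel and sum: 2.7·1.

2.7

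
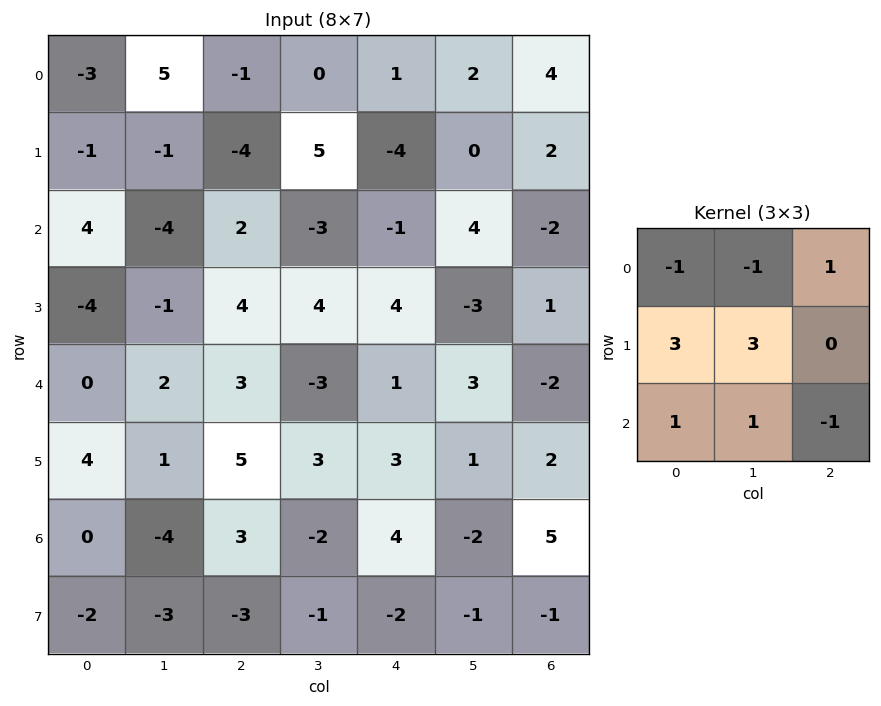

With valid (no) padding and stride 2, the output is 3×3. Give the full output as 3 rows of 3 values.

-11 5 -6
-14 23 4
9 22 3

Output[0,0]: The receptive field on the input at this output position is [-3 5 -1 / -1 -1 -4 / 4 -4 2]. Elementwise product with the kernel and sum: -3·-1 + 5·-1 + -1·1 + -1·3 + -1·3 + 4·1 + -4·1 + 2·-1.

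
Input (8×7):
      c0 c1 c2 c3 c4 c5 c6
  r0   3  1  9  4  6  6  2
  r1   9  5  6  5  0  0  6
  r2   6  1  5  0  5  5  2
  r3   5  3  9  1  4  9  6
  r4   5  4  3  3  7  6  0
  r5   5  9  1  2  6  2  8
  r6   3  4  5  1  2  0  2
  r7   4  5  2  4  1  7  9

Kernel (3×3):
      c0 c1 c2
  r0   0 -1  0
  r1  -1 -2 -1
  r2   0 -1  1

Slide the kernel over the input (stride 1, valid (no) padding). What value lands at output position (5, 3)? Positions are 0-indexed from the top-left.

The receptive field on the input at this output position is [2 6 2 / 1 2 0 / 4 1 7]. Elementwise product with the kernel and sum: 6·-1 + 1·-1 + 2·-2 + 0·-1 + 1·-1 + 7·1.

-5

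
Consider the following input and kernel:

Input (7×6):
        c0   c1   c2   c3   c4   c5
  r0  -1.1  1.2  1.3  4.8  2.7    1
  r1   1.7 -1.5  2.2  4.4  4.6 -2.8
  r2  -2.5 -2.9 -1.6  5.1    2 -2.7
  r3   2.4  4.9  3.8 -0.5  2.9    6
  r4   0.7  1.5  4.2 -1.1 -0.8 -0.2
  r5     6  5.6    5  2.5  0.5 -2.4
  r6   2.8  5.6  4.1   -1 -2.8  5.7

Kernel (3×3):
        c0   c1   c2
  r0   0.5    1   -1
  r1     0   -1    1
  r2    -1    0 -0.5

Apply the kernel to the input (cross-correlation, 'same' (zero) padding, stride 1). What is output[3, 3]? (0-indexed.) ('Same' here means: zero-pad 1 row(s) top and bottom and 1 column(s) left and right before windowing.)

The receptive field on the zero-padded input at this output position is [-1.6 5.1 2 / 3.8 -0.5 2.9 / 4.2 -1.1 -0.8]. Elementwise product with the kernel and sum: -1.6·0.5 + 5.1·1 + 2·-1 + -0.5·-1 + 2.9·1 + 4.2·-1 + -0.8·-0.5.

1.9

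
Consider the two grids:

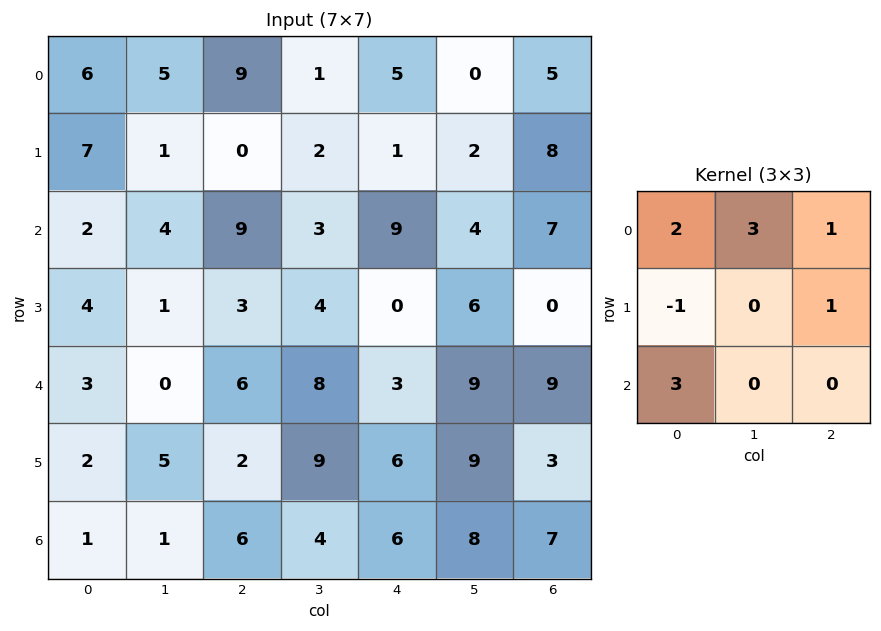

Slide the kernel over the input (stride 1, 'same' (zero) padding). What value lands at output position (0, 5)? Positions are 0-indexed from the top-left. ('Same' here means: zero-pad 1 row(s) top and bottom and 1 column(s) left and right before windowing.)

3

The receptive field on the zero-padded input at this output position is [0 0 0 / 5 0 5 / 1 2 8]. Elementwise product with the kernel and sum: 0·2 + 0·3 + 0·1 + 5·-1 + 5·1 + 1·3.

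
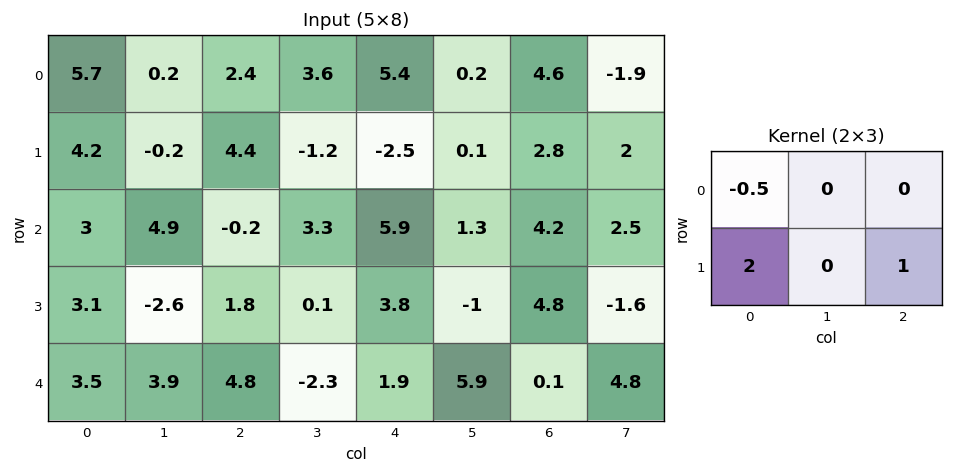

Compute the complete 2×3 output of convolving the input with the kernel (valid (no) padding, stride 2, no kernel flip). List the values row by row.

Output[0,0]: The receptive field on the input at this output position is [5.7 0.2 2.4 / 4.2 -0.2 4.4]. Elementwise product with the kernel and sum: 5.7·-0.5 + 4.2·2 + 4.4·1.
Output[0,1]: The receptive field on the input at this output position is [2.4 3.6 5.4 / 4.4 -1.2 -2.5]. Elementwise product with the kernel and sum: 2.4·-0.5 + 4.4·2 + -2.5·1.

9.95 5.1 -4.9
6.5 7.5 9.45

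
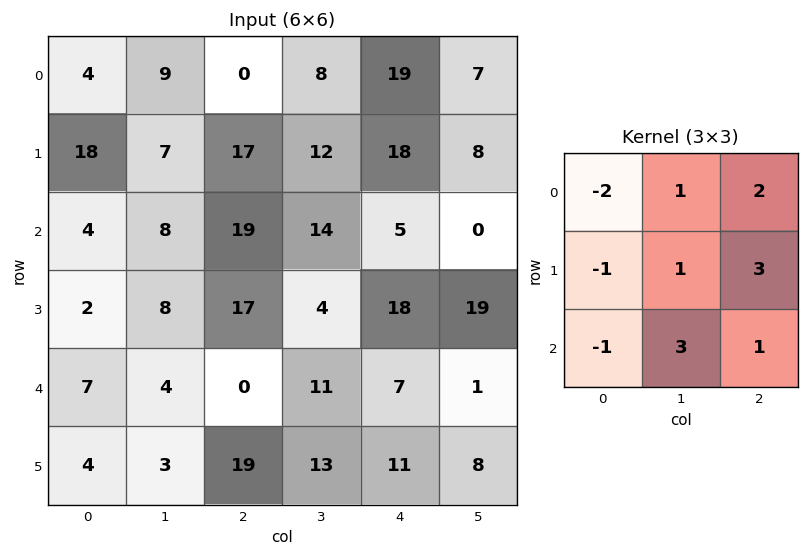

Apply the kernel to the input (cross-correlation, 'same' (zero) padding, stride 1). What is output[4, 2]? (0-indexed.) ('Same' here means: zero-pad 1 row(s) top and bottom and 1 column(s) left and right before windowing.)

105

The receptive field on the zero-padded input at this output position is [8 17 4 / 4 0 11 / 3 19 13]. Elementwise product with the kernel and sum: 8·-2 + 17·1 + 4·2 + 4·-1 + 0·1 + 11·3 + 3·-1 + 19·3 + 13·1.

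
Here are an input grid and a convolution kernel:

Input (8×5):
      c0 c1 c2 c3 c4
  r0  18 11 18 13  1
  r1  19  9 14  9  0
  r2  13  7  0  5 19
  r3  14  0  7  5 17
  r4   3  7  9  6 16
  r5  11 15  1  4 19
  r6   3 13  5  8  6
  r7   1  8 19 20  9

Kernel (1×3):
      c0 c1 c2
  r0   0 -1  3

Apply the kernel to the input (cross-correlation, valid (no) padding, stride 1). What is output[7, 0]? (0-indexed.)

The receptive field on the input at this output position is [1 8 19]. Elementwise product with the kernel and sum: 8·-1 + 19·3.

49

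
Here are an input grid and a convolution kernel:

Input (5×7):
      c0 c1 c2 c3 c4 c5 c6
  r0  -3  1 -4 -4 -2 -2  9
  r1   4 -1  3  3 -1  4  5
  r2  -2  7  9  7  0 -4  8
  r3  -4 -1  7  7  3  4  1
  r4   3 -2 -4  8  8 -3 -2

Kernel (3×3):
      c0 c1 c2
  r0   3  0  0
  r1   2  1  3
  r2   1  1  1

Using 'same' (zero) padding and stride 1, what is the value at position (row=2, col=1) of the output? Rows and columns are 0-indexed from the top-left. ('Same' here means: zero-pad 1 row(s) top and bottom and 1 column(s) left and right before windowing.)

The receptive field on the zero-padded input at this output position is [4 -1 3 / -2 7 9 / -4 -1 7]. Elementwise product with the kernel and sum: 4·3 + -2·2 + 7·1 + 9·3 + -4·1 + -1·1 + 7·1.

44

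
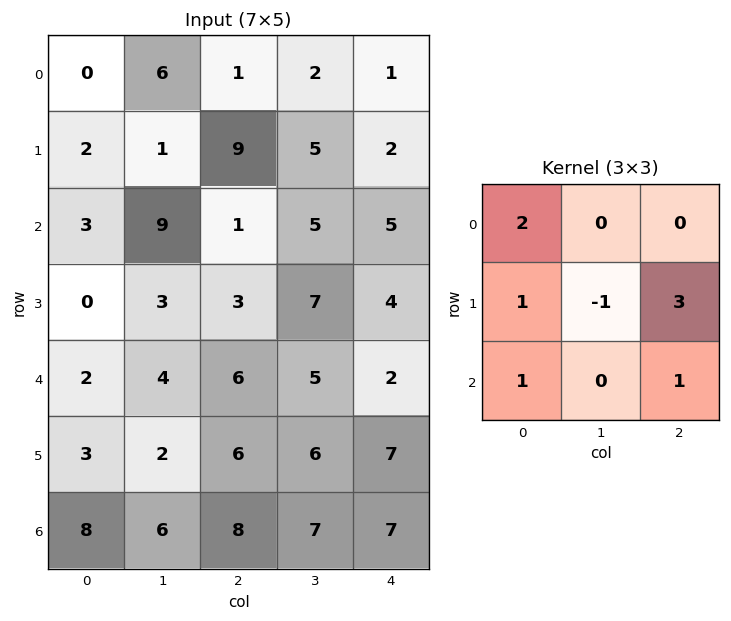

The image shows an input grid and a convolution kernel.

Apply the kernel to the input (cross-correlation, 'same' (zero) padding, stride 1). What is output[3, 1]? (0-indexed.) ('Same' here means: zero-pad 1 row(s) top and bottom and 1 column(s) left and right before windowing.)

The receptive field on the zero-padded input at this output position is [3 9 1 / 0 3 3 / 2 4 6]. Elementwise product with the kernel and sum: 3·2 + 0·1 + 3·-1 + 3·3 + 2·1 + 6·1.

20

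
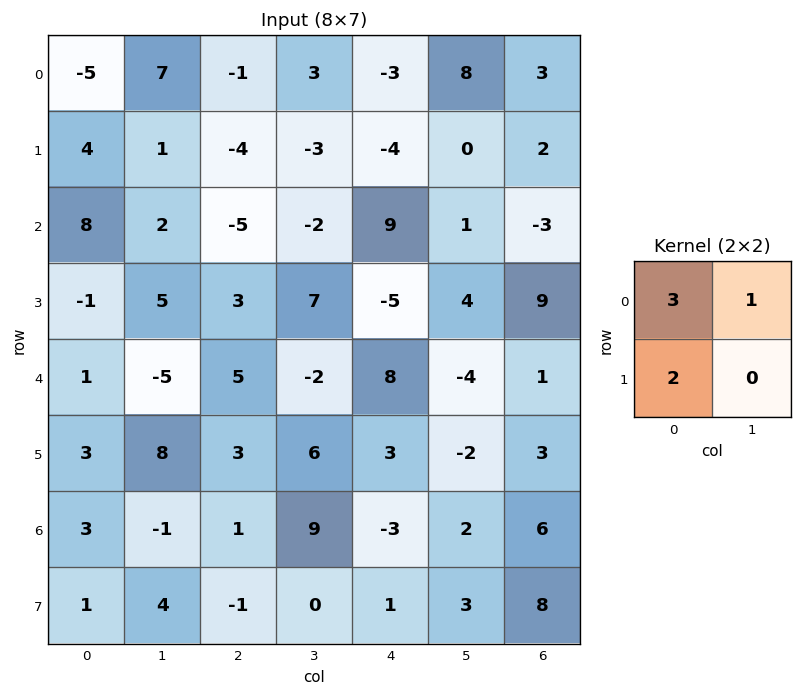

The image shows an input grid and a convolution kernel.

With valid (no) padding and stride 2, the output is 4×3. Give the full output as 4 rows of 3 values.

0 -8 -9
24 -11 18
4 19 26
10 10 -5

Output[0,0]: The receptive field on the input at this output position is [-5 7 / 4 1]. Elementwise product with the kernel and sum: -5·3 + 7·1 + 4·2.
Output[0,1]: The receptive field on the input at this output position is [-1 3 / -4 -3]. Elementwise product with the kernel and sum: -1·3 + 3·1 + -4·2.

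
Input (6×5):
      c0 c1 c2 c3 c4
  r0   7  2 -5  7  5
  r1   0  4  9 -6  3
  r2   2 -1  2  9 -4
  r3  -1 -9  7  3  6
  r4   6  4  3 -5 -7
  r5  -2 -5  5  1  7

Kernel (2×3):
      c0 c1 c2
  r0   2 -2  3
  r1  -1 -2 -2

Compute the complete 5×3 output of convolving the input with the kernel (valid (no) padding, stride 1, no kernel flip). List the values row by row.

Output[0,0]: The receptive field on the input at this output position is [7 2 -5 / 0 4 9]. Elementwise product with the kernel and sum: 7·2 + 2·-2 + -5·3 + 0·-1 + 4·-2 + 9·-2.

-31 25 -12
15 -49 27
17 10 -51
17 -23 47
15 -20 -26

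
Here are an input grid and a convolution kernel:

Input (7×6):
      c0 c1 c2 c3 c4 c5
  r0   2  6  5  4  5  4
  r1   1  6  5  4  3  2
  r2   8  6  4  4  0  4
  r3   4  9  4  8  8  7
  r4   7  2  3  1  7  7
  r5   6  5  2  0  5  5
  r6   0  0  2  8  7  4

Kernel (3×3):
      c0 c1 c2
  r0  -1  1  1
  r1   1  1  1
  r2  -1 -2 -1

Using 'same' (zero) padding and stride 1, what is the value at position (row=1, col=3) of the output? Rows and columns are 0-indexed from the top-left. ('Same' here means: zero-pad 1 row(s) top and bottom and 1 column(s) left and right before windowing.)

4

The receptive field on the zero-padded input at this output position is [5 4 5 / 5 4 3 / 4 4 0]. Elementwise product with the kernel and sum: 5·-1 + 4·1 + 5·1 + 5·1 + 4·1 + 3·1 + 4·-1 + 4·-2 + 0·-1.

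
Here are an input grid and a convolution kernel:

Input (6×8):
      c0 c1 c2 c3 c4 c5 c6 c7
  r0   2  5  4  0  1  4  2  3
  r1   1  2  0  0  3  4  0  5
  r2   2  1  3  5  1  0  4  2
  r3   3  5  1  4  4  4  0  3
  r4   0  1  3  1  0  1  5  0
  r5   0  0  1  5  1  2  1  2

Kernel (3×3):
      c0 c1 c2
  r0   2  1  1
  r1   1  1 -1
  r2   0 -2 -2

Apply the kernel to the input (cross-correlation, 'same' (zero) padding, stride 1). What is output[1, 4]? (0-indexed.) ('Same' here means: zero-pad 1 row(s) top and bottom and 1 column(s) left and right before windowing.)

2

The receptive field on the zero-padded input at this output position is [0 1 4 / 0 3 4 / 5 1 0]. Elementwise product with the kernel and sum: 0·2 + 1·1 + 4·1 + 0·1 + 3·1 + 4·-1 + 1·-2 + 0·-2.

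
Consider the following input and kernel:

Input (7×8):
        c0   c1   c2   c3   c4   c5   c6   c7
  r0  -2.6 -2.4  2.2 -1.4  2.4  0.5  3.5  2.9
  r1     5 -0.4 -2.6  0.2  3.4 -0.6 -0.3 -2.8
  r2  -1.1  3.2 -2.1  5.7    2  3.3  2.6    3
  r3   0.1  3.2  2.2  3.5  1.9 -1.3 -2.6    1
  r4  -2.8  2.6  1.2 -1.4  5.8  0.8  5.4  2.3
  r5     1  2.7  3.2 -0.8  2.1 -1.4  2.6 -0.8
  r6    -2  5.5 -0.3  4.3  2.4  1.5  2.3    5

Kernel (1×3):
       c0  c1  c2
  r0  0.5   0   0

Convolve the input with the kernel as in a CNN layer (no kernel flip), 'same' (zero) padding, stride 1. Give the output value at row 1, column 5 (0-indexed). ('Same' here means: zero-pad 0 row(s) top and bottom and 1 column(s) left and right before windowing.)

1.7

The receptive field on the zero-padded input at this output position is [3.4 -0.6 -0.3]. Elementwise product with the kernel and sum: 3.4·0.5.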